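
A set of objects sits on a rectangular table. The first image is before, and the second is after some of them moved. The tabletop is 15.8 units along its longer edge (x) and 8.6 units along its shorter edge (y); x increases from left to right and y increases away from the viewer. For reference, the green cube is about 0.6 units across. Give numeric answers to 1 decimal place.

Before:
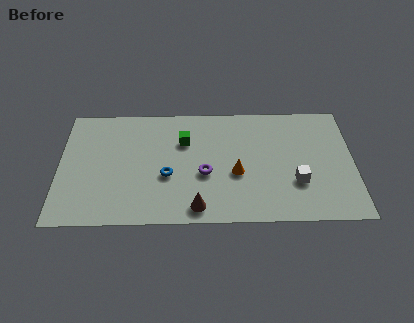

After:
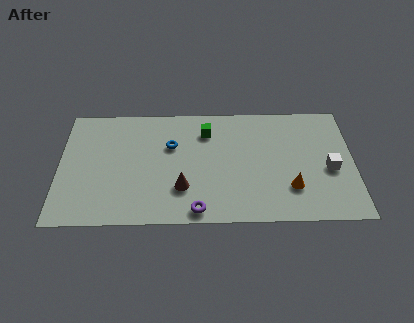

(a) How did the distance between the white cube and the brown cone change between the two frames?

+2.4

Before: roughly 5.6 units apart; after: 8.0. That's 2.4 units further apart.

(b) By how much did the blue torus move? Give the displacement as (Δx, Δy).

(0.2, 2.2)

From the two frames, the blue torus sits at roughly (5.8, 3.4) before and (6.0, 5.6) after.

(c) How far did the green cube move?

1.4

The green cube was near (6.7, 5.9) before and (7.9, 6.6) after, so it travelled √(1.2² + 0.7²) ≈ 1.4 units.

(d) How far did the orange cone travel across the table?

3.1

From (9.5, 3.5) to (12.4, 2.4), the orange cone covered √(2.9² + 1.1²) ≈ 3.1 units.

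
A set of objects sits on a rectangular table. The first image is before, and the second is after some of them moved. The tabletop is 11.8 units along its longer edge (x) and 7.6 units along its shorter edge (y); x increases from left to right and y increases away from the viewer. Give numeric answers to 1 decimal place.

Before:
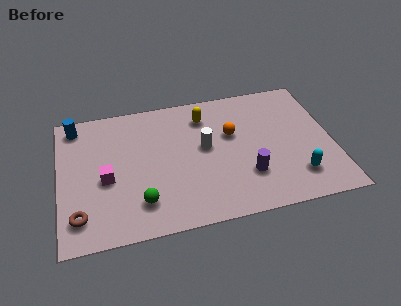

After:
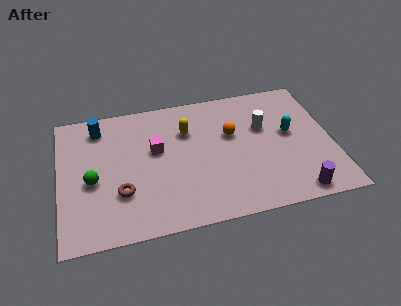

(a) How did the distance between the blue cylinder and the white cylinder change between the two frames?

+1.3

They were about 6.0 units apart before and 7.3 after — 1.3 units further apart.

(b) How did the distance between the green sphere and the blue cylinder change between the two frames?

-2.5

They were about 5.5 units apart before and 3.0 after — 2.5 units closer together.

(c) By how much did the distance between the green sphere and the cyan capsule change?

+1.9

Before: roughly 6.7 units apart; after: 8.6. That's 1.9 units further apart.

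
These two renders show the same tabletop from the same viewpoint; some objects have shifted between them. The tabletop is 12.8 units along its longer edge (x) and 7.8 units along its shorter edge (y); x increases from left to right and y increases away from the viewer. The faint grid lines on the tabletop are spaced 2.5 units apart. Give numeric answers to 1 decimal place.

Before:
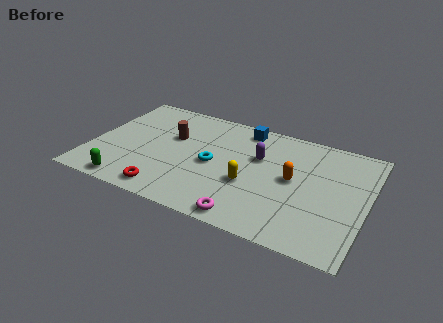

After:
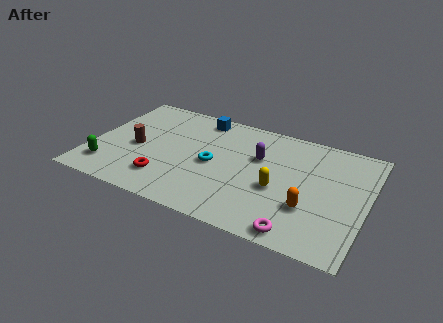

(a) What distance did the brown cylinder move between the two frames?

2.1

The brown cylinder was near (3.6, 4.9) before and (2.1, 3.5) after, so it travelled √(1.5² + 1.4²) ≈ 2.1 units.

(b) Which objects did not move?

the cyan torus and the purple capsule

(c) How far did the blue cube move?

2.1

From (6.8, 6.8) to (4.7, 6.8), the blue cube covered √(2.1² + 0.0²) ≈ 2.1 units.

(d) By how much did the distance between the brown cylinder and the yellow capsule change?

+2.4

The distance was about 4.3 in the first image and 6.7 in the second, so they moved 2.4 units further apart.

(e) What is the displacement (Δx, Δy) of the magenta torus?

(2.3, 0.0)

The magenta torus was at about (7.7, 0.8) and moved to about (10.0, 0.8).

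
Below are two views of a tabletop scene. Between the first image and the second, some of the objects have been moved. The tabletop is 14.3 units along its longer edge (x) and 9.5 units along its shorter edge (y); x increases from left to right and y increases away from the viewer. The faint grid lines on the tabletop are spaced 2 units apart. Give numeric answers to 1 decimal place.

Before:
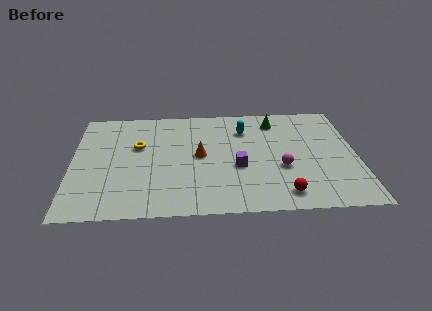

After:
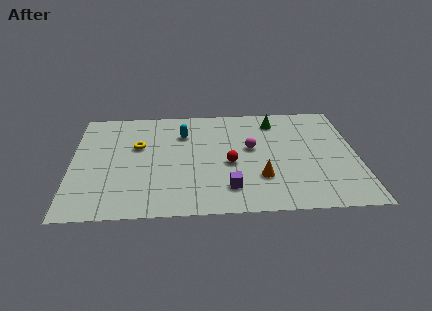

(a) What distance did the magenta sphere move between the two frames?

2.3

The magenta sphere moved from about (10.5, 3.6) to (9.0, 5.4), a distance of √(1.5² + 1.8²) ≈ 2.3.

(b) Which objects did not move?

the green cone and the yellow torus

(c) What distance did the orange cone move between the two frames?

3.7

The orange cone moved from about (6.4, 4.9) to (9.4, 2.8), a distance of √(3.0² + 2.1²) ≈ 3.7.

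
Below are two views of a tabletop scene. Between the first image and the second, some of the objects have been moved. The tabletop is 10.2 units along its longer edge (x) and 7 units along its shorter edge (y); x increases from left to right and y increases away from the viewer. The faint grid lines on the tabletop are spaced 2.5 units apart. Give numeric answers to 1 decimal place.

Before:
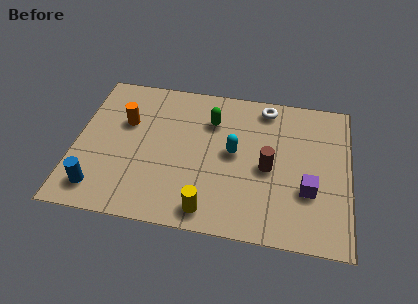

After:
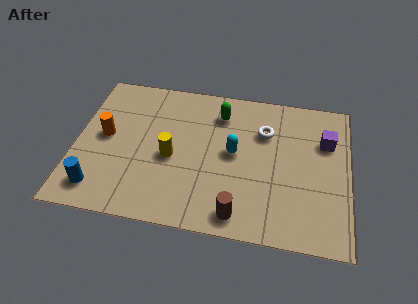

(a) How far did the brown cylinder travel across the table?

2.5

The brown cylinder moved from about (7.2, 3.2) to (6.2, 0.9), a distance of √(1.0² + 2.3²) ≈ 2.5.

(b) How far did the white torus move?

1.2

From (7.0, 6.1) to (7.0, 4.9), the white torus covered √(0.0² + 1.2²) ≈ 1.2 units.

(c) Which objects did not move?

the blue cylinder and the cyan capsule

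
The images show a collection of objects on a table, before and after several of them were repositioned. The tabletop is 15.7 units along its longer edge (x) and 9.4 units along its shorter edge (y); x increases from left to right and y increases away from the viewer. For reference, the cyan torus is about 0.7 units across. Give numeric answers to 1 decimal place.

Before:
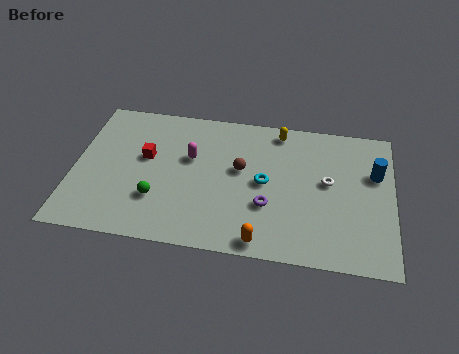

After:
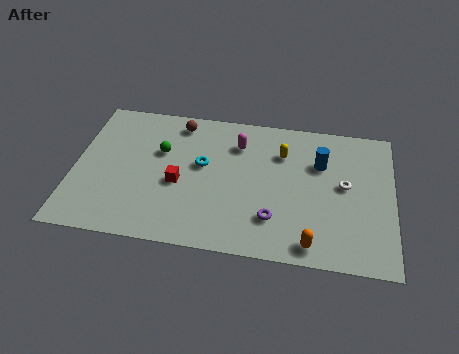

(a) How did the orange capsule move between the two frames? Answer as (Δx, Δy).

(2.4, 0.2)

The orange capsule started near (9.4, 0.9) and ended near (11.8, 1.1).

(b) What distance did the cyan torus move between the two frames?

3.2

The cyan torus was near (9.4, 4.7) before and (6.3, 5.4) after, so it travelled √(3.1² + 0.7²) ≈ 3.2 units.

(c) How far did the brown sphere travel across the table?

4.2

From (8.2, 5.4) to (5.0, 8.1), the brown sphere covered √(3.2² + 2.7²) ≈ 4.2 units.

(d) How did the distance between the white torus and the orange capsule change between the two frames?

-1.0

The distance was about 5.3 in the first image and 4.3 in the second, so they moved 1.0 units closer together.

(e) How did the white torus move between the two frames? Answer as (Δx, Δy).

(0.8, -0.1)

From the two frames, the white torus sits at roughly (12.5, 5.2) before and (13.3, 5.1) after.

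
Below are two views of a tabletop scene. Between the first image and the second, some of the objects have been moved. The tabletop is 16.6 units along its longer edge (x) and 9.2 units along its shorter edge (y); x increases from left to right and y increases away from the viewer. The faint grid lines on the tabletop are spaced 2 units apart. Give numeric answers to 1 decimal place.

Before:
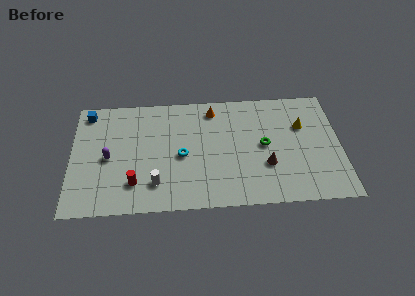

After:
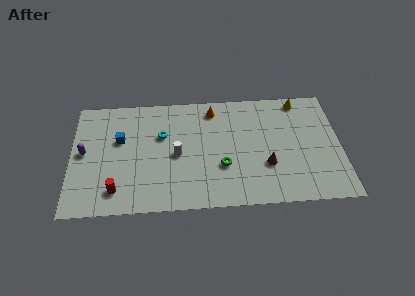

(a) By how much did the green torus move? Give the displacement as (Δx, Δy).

(-2.6, -1.5)

The green torus was at about (11.9, 4.7) and moved to about (9.3, 3.2).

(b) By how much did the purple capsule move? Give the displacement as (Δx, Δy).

(-1.5, 0.5)

From the two frames, the purple capsule sits at roughly (2.3, 4.3) before and (0.8, 4.8) after.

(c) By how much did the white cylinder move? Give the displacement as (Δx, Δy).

(1.3, 2.2)

The white cylinder was at about (5.2, 2.1) and moved to about (6.5, 4.3).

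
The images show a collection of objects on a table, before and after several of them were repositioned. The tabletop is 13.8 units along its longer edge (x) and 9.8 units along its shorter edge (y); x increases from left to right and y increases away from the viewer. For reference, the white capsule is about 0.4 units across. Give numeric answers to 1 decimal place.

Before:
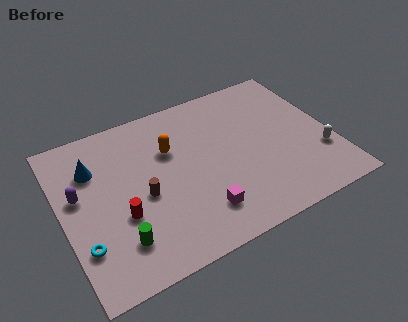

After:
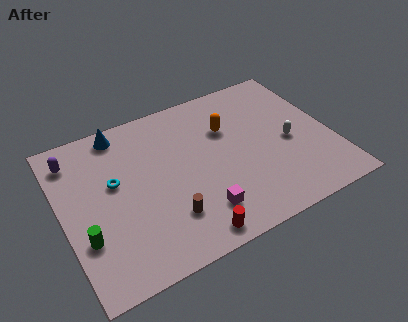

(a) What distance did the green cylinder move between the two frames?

1.8

From (2.5, 2.2) to (0.9, 3.1), the green cylinder covered √(1.6² + 0.9²) ≈ 1.8 units.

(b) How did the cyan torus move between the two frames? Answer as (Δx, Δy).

(1.9, 3.0)

From the two frames, the cyan torus sits at roughly (0.8, 2.7) before and (2.7, 5.7) after.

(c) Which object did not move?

the magenta cube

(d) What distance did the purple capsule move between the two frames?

2.3

From (0.9, 5.7) to (0.9, 8.0), the purple capsule covered √(0.0² + 2.3²) ≈ 2.3 units.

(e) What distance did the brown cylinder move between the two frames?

2.1

From (4.0, 4.3) to (5.0, 2.5), the brown cylinder covered √(1.0² + 1.8²) ≈ 2.1 units.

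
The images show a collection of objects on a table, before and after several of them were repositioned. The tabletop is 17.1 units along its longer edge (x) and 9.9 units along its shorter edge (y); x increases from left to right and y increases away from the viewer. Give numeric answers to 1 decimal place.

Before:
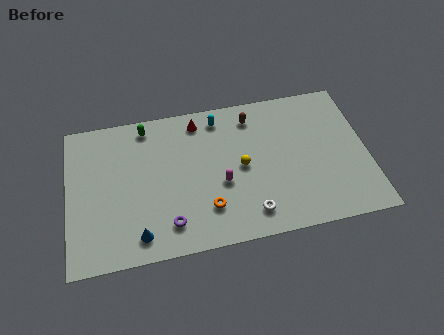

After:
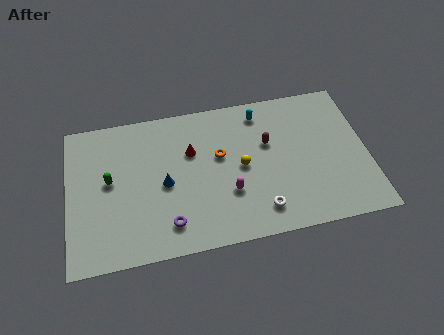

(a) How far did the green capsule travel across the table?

4.0

The green capsule moved from about (4.6, 8.7) to (2.4, 5.4), a distance of √(2.2² + 3.3²) ≈ 4.0.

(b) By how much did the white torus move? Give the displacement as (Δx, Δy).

(0.6, 0.1)

From the two frames, the white torus sits at roughly (10.2, 1.7) before and (10.8, 1.8) after.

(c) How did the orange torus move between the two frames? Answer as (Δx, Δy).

(0.9, 3.4)

From the two frames, the orange torus sits at roughly (7.8, 2.5) before and (8.7, 5.9) after.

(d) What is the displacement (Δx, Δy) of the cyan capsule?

(2.4, -0.1)

The cyan capsule was at about (8.8, 8.5) and moved to about (11.2, 8.4).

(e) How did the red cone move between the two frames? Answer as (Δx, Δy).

(-0.5, -2.0)

From the two frames, the red cone sits at roughly (7.6, 8.5) before and (7.1, 6.5) after.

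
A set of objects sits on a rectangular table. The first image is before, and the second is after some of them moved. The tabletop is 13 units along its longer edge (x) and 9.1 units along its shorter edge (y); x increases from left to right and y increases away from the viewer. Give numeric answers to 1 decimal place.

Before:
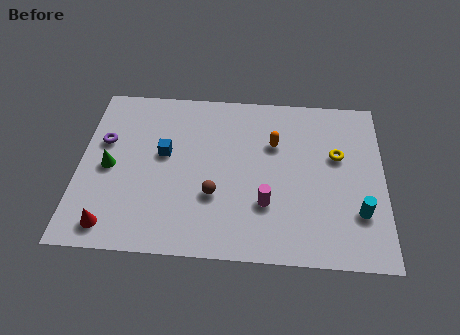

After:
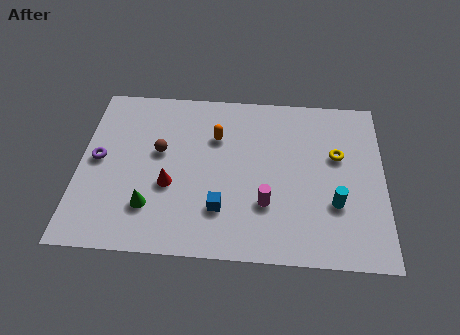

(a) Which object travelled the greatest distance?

the blue cube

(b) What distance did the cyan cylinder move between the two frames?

1.1

The cyan cylinder moved from about (11.9, 2.6) to (10.9, 3.0), a distance of √(1.0² + 0.4²) ≈ 1.1.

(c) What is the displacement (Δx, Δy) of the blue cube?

(2.5, -2.8)

From the two frames, the blue cube sits at roughly (3.6, 5.2) before and (6.1, 2.4) after.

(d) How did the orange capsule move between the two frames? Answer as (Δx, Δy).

(-2.5, 0.2)

From the two frames, the orange capsule sits at roughly (8.3, 6.1) before and (5.8, 6.3) after.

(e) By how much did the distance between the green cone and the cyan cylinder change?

-2.9

Before: roughly 10.7 units apart; after: 7.8. That's 2.9 units closer together.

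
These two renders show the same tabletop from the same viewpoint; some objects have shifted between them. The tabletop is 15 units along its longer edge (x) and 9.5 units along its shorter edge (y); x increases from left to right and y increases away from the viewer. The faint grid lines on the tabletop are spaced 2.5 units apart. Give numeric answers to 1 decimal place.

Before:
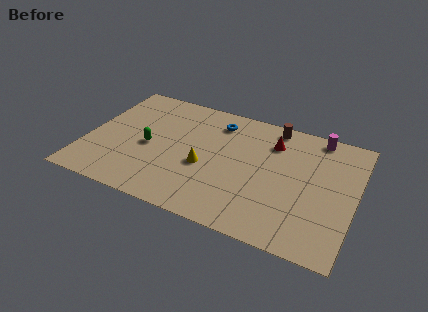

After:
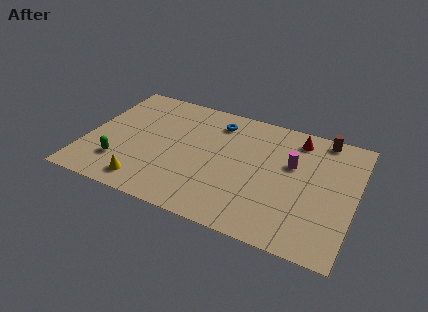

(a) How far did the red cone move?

1.5

The red cone moved from about (10.2, 7.2) to (11.5, 8.0), a distance of √(1.3² + 0.8²) ≈ 1.5.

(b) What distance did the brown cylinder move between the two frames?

2.8

The brown cylinder was near (10.1, 8.5) before and (12.9, 8.6) after, so it travelled √(2.8² + 0.1²) ≈ 2.8 units.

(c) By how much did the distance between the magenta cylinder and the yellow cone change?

+1.4

They were about 7.5 units apart before and 8.9 after — 1.4 units further apart.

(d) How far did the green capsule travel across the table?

2.4

The green capsule was near (3.5, 4.3) before and (2.1, 2.4) after, so it travelled √(1.4² + 1.9²) ≈ 2.4 units.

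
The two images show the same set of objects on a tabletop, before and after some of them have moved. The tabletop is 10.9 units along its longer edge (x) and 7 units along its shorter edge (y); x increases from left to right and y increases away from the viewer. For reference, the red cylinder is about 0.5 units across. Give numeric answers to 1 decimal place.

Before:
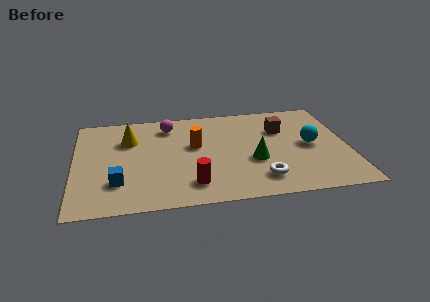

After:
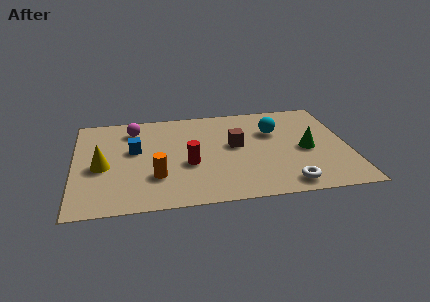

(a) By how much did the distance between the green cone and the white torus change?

+1.2

Before: roughly 1.3 units apart; after: 2.5. That's 1.2 units further apart.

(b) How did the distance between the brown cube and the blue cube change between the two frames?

-3.2

The distance was about 7.2 in the first image and 4.0 in the second, so they moved 3.2 units closer together.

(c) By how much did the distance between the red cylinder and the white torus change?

+1.5

Before: roughly 2.7 units apart; after: 4.2. That's 1.5 units further apart.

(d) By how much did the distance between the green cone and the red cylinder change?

+1.9

The distance was about 2.8 in the first image and 4.7 in the second, so they moved 1.9 units further apart.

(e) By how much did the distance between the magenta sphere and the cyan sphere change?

-0.3

They were about 6.0 units apart before and 5.7 after — 0.3 units closer together.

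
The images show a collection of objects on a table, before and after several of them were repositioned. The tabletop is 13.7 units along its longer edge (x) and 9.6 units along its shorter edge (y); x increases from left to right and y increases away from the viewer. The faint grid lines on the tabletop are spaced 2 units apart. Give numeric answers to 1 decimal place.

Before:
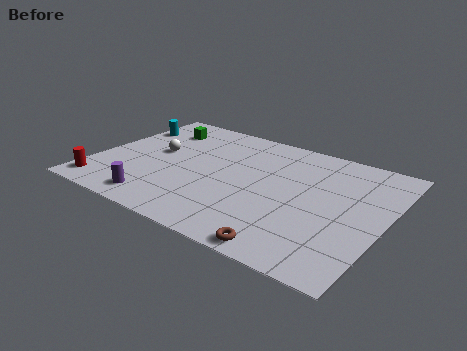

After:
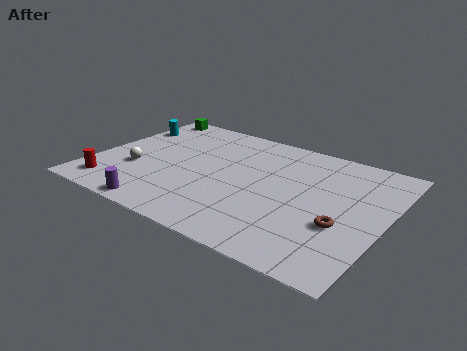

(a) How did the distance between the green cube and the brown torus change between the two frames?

+1.8

Before: roughly 10.1 units apart; after: 11.9. That's 1.8 units further apart.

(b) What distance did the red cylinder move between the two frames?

0.5

From (0.8, 1.3) to (1.3, 1.5), the red cylinder covered √(0.5² + 0.2²) ≈ 0.5 units.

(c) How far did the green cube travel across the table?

1.6

The green cube moved from about (2.3, 7.5) to (1.2, 8.7), a distance of √(1.1² + 1.2²) ≈ 1.6.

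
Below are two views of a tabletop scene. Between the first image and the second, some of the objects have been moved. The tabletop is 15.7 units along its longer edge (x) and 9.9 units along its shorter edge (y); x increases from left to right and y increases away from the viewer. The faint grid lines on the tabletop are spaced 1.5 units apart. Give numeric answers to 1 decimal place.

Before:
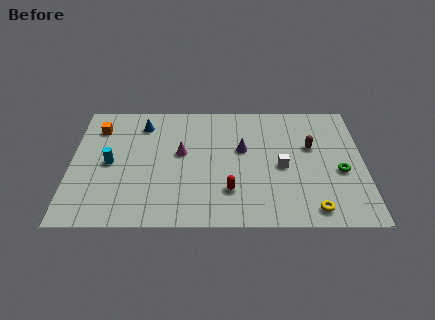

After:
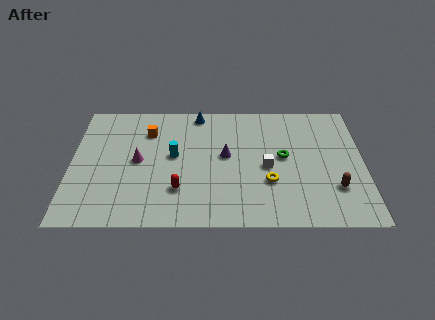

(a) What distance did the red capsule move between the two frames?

2.7

From (8.5, 2.6) to (5.8, 2.7), the red capsule covered √(2.7² + 0.1²) ≈ 2.7 units.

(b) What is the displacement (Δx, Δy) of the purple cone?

(-0.9, -0.5)

From the two frames, the purple cone sits at roughly (9.2, 5.9) before and (8.3, 5.4) after.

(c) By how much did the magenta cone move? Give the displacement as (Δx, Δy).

(-2.3, -0.6)

The magenta cone started near (5.9, 5.6) and ended near (3.6, 5.0).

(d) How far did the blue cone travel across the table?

3.1

From (3.8, 8.0) to (6.8, 8.9), the blue cone covered √(3.0² + 0.9²) ≈ 3.1 units.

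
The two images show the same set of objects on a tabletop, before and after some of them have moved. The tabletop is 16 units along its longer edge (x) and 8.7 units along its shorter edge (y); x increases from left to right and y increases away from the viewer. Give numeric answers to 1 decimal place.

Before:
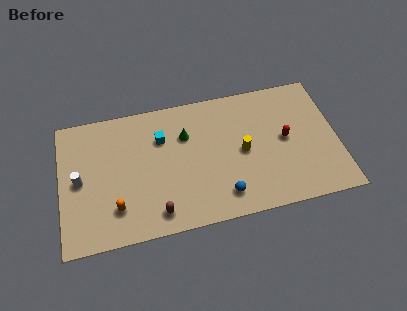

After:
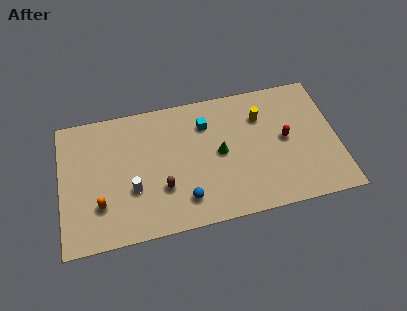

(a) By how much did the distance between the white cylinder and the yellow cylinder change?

-1.2

The distance was about 9.4 in the first image and 8.2 in the second, so they moved 1.2 units closer together.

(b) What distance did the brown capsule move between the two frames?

1.6

From (5.4, 1.3) to (5.8, 2.8), the brown capsule covered √(0.4² + 1.5²) ≈ 1.6 units.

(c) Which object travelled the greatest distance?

the white cylinder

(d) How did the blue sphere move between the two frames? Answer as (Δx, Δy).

(-2.2, 0.2)

The blue sphere was at about (9.2, 1.6) and moved to about (7.0, 1.8).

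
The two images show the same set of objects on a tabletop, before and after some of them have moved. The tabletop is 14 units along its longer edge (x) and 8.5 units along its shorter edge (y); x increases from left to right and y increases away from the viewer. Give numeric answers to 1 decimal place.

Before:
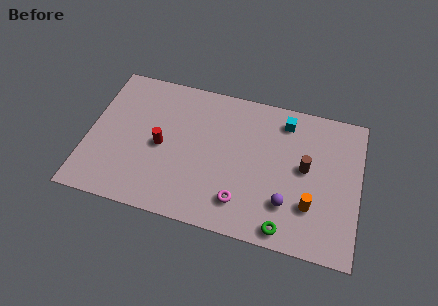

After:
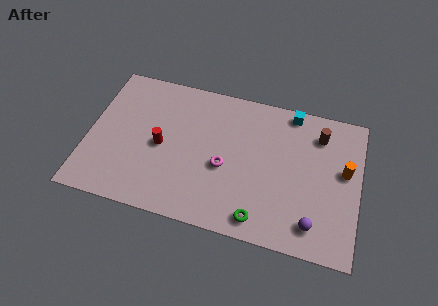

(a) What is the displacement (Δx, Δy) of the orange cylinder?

(1.6, 2.4)

The orange cylinder was at about (11.6, 2.5) and moved to about (13.2, 4.9).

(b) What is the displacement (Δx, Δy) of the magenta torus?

(-1.0, 1.8)

From the two frames, the magenta torus sits at roughly (8.1, 1.8) before and (7.1, 3.6) after.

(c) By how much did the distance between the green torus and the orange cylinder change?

+3.6

The distance was about 2.0 in the first image and 5.6 in the second, so they moved 3.6 units further apart.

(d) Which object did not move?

the red cylinder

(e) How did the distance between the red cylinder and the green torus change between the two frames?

-1.3

The distance was about 7.3 in the first image and 6.0 in the second, so they moved 1.3 units closer together.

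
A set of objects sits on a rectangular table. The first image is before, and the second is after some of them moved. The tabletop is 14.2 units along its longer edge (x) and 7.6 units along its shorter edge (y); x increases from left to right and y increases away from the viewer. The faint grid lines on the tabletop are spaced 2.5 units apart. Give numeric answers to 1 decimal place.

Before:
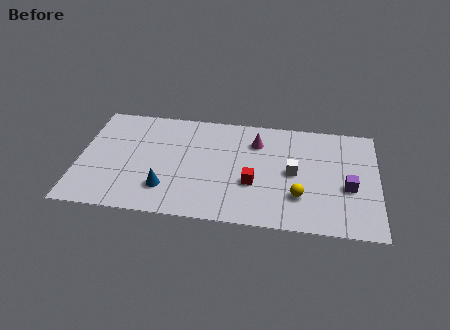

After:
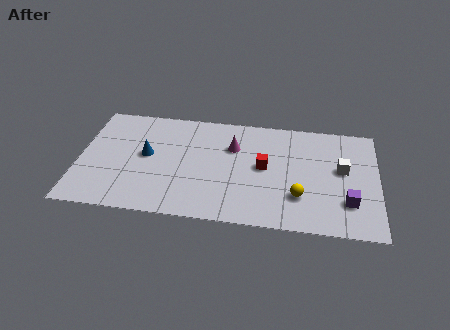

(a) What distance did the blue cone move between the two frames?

2.4

From (4.2, 1.9) to (3.2, 4.1), the blue cone covered √(1.0² + 2.2²) ≈ 2.4 units.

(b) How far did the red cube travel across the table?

1.3

From (8.3, 2.8) to (8.8, 4.0), the red cube covered √(0.5² + 1.2²) ≈ 1.3 units.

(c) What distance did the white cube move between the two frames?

2.4

The white cube moved from about (10.2, 3.8) to (12.5, 4.3), a distance of √(2.3² + 0.5²) ≈ 2.4.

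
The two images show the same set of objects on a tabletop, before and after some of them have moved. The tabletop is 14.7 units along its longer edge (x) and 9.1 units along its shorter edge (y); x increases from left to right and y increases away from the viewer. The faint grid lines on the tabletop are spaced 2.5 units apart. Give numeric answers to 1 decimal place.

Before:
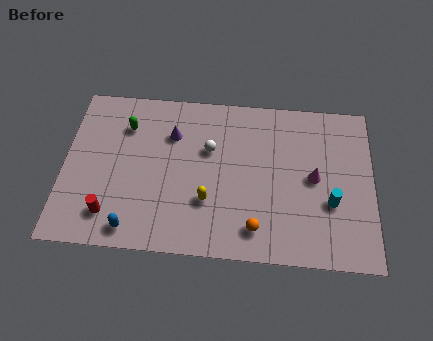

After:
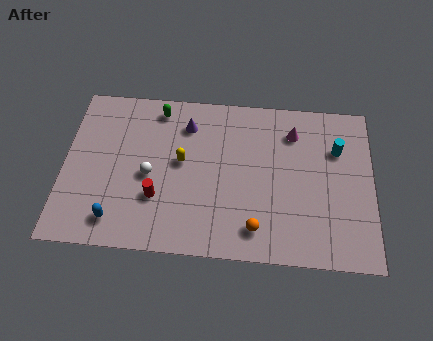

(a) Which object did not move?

the orange sphere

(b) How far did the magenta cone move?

2.7

From (11.9, 4.6) to (10.9, 7.1), the magenta cone covered √(1.0² + 2.5²) ≈ 2.7 units.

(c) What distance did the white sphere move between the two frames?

3.3

The white sphere was near (6.9, 5.8) before and (4.1, 4.1) after, so it travelled √(2.8² + 1.7²) ≈ 3.3 units.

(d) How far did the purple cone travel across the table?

0.9

The purple cone moved from about (5.1, 6.5) to (5.8, 7.1), a distance of √(0.7² + 0.6²) ≈ 0.9.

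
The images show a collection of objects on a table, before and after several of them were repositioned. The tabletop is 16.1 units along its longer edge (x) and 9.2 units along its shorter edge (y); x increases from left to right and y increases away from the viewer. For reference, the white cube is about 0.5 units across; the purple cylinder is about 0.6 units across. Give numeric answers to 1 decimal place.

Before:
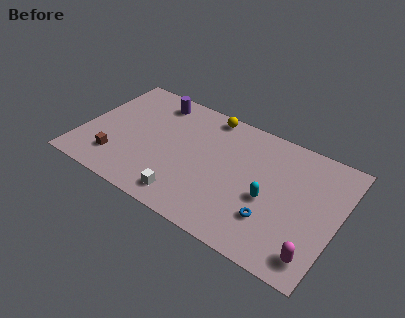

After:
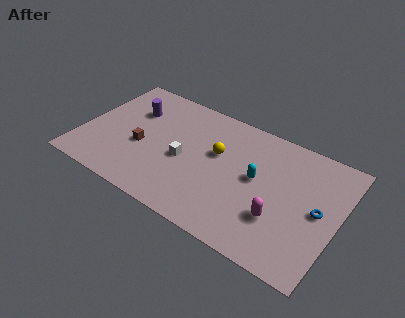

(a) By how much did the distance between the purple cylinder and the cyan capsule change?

-0.5

Before: roughly 8.8 units apart; after: 8.3. That's 0.5 units closer together.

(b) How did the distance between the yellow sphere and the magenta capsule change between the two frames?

-5.2

They were about 10.3 units apart before and 5.1 after — 5.2 units closer together.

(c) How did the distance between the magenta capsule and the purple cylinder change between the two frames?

-2.3

Before: roughly 12.8 units apart; after: 10.5. That's 2.3 units closer together.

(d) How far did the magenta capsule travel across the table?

2.8

The magenta capsule moved from about (15.1, 1.5) to (12.7, 2.9), a distance of √(2.4² + 1.4²) ≈ 2.8.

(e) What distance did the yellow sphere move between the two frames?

2.9

The yellow sphere was near (7.4, 8.3) before and (8.4, 5.6) after, so it travelled √(1.0² + 2.7²) ≈ 2.9 units.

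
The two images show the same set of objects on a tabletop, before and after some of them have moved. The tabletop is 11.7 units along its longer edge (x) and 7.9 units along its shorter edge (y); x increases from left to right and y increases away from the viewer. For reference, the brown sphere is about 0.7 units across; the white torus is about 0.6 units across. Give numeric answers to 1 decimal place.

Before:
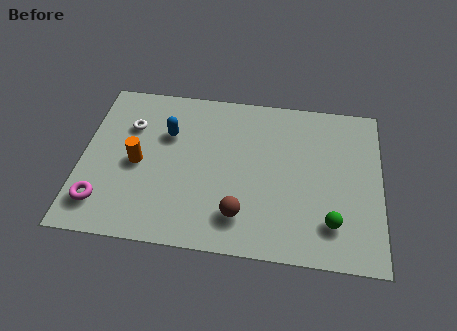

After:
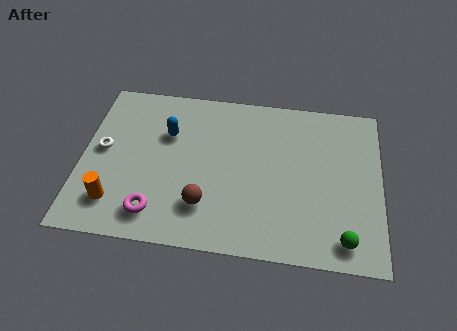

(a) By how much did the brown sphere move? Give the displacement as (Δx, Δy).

(-1.4, 0.3)

The brown sphere started near (6.3, 1.7) and ended near (4.9, 2.0).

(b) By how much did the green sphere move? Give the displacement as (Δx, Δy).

(0.5, -0.7)

The green sphere started near (9.8, 1.8) and ended near (10.3, 1.1).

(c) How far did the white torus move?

1.6

The white torus moved from about (1.8, 5.5) to (0.8, 4.2), a distance of √(1.0² + 1.3²) ≈ 1.6.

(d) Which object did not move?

the blue capsule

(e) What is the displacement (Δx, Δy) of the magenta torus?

(2.1, -0.2)

The magenta torus started near (0.9, 1.6) and ended near (3.0, 1.4).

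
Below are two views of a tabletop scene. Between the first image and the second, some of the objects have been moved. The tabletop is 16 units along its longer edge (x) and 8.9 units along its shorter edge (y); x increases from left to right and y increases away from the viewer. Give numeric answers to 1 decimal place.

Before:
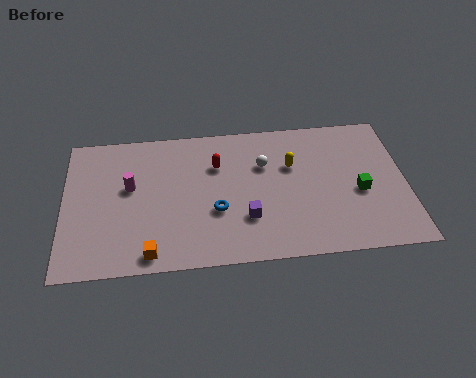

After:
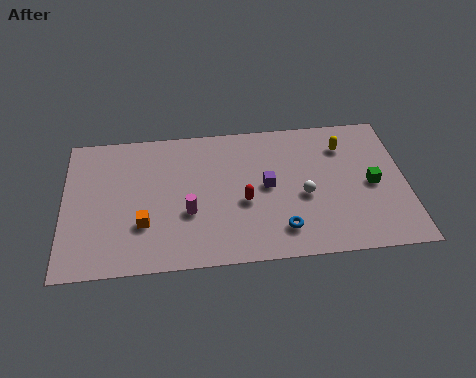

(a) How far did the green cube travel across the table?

0.7

The green cube was near (13.8, 3.8) before and (14.4, 4.2) after, so it travelled √(0.6² + 0.4²) ≈ 0.7 units.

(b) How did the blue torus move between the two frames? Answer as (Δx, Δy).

(3.0, -1.5)

The blue torus was at about (7.1, 3.3) and moved to about (10.1, 1.8).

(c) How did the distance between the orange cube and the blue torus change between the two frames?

+2.6

Before: roughly 3.9 units apart; after: 6.5. That's 2.6 units further apart.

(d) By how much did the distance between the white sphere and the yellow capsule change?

+2.3

Before: roughly 1.3 units apart; after: 3.6. That's 2.3 units further apart.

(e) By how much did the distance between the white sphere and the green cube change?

-1.7

The distance was about 4.9 in the first image and 3.2 in the second, so they moved 1.7 units closer together.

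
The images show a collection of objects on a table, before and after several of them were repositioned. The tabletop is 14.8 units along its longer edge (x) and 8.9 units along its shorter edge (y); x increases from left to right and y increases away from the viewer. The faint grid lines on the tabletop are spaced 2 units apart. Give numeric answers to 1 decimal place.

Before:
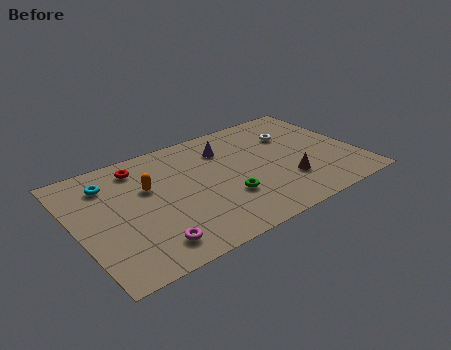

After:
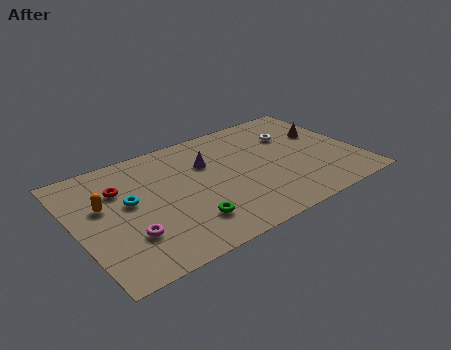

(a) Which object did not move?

the white torus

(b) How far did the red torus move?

1.7

The red torus moved from about (3.7, 7.4) to (2.5, 6.2), a distance of √(1.2² + 1.2²) ≈ 1.7.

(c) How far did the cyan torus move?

2.1

From (2.0, 6.9) to (2.8, 5.0), the cyan torus covered √(0.8² + 1.9²) ≈ 2.1 units.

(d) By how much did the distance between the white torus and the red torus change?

+1.1

The distance was about 8.2 in the first image and 9.3 in the second, so they moved 1.1 units further apart.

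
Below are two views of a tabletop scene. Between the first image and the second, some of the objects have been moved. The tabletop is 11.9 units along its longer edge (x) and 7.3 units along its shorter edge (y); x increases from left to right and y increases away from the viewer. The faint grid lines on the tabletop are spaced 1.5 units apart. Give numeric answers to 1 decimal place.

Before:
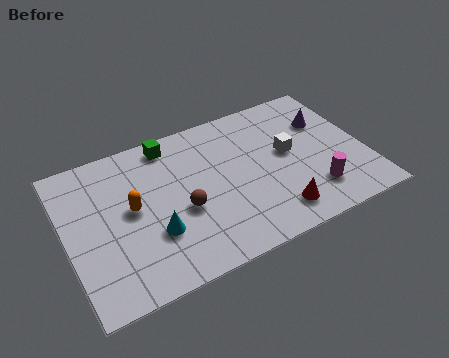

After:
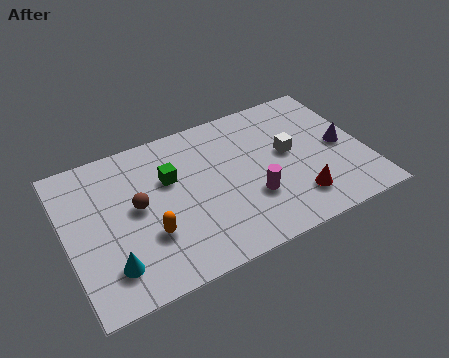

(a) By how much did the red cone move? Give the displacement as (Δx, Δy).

(0.9, 0.3)

The red cone started near (8.0, 1.3) and ended near (8.9, 1.6).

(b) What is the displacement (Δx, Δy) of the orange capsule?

(0.5, -1.5)

The orange capsule started near (2.6, 3.9) and ended near (3.1, 2.4).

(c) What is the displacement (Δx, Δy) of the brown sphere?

(-1.7, 0.9)

The brown sphere was at about (4.5, 3.0) and moved to about (2.8, 3.9).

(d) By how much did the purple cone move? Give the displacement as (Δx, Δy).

(0.4, -1.5)

The purple cone was at about (10.6, 5.0) and moved to about (11.0, 3.5).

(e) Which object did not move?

the white cube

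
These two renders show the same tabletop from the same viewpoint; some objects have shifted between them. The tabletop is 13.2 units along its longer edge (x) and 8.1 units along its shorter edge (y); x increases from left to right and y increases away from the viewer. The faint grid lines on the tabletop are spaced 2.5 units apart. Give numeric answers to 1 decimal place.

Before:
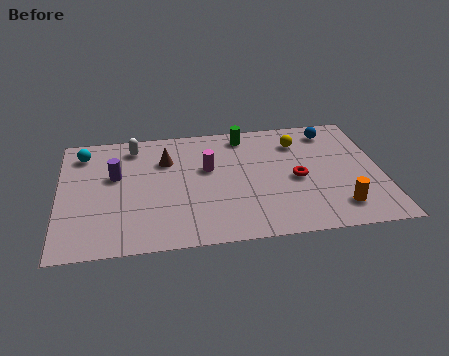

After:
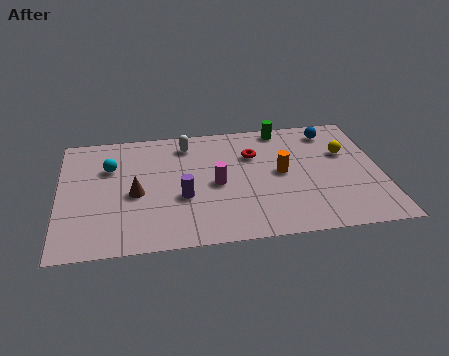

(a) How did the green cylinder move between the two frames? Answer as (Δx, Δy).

(1.6, 0.3)

The green cylinder started near (7.7, 7.0) and ended near (9.3, 7.3).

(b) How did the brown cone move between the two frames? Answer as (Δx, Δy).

(-1.3, -2.1)

The brown cone was at about (4.4, 5.7) and moved to about (3.1, 3.6).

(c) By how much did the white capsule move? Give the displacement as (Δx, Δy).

(2.2, -0.1)

The white capsule was at about (3.1, 6.8) and moved to about (5.3, 6.7).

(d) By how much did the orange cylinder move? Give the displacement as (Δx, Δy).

(-2.2, 2.6)

From the two frames, the orange cylinder sits at roughly (11.3, 1.6) before and (9.1, 4.2) after.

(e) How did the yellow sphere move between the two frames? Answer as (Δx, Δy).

(1.9, -1.0)

From the two frames, the yellow sphere sits at roughly (9.9, 6.2) before and (11.8, 5.2) after.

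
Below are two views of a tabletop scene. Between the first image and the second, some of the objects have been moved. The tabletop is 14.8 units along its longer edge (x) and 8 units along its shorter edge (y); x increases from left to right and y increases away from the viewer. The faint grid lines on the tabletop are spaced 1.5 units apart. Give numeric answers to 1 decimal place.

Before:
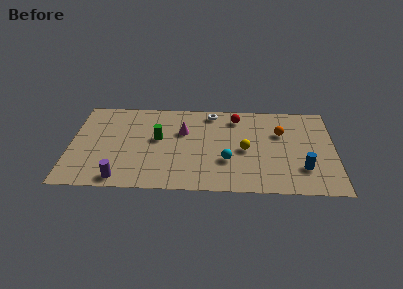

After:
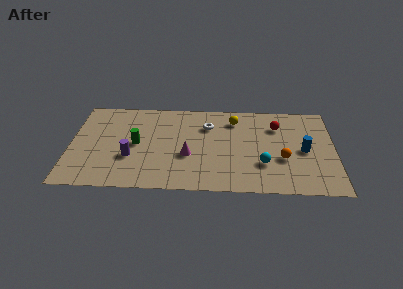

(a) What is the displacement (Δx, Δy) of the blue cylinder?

(0.1, 1.6)

The blue cylinder was at about (13.0, 2.2) and moved to about (13.1, 3.8).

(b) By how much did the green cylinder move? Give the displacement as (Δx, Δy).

(-1.2, -0.5)

The green cylinder was at about (4.9, 4.5) and moved to about (3.7, 4.0).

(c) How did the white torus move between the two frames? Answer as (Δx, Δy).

(-0.2, -1.2)

From the two frames, the white torus sits at roughly (7.9, 7.0) before and (7.7, 5.8) after.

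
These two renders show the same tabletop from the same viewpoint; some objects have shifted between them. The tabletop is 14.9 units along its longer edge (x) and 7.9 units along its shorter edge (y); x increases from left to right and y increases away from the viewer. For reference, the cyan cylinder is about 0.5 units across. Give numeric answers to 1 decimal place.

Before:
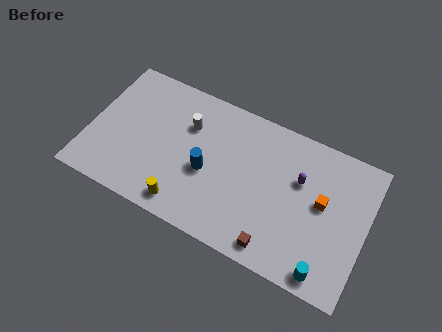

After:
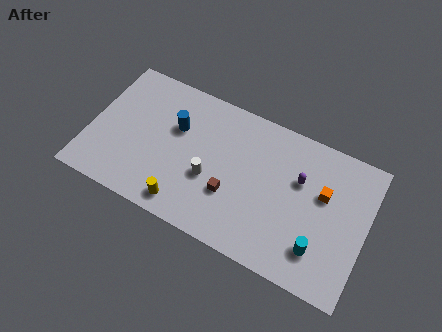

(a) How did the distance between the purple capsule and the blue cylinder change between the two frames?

+1.6

They were about 5.1 units apart before and 6.7 after — 1.6 units further apart.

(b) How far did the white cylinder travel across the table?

2.8

From (5.1, 5.5) to (6.6, 3.1), the white cylinder covered √(1.5² + 2.4²) ≈ 2.8 units.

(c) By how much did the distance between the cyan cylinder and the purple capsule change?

-1.1

The distance was about 4.6 in the first image and 3.5 in the second, so they moved 1.1 units closer together.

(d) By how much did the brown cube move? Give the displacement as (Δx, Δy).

(-2.6, 1.7)

The brown cube started near (10.4, 1.0) and ended near (7.8, 2.7).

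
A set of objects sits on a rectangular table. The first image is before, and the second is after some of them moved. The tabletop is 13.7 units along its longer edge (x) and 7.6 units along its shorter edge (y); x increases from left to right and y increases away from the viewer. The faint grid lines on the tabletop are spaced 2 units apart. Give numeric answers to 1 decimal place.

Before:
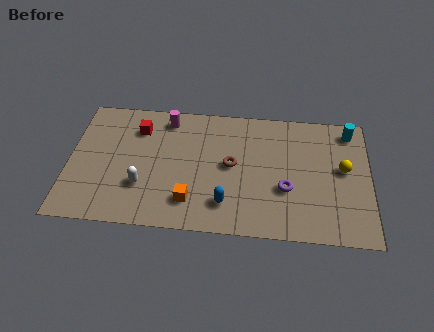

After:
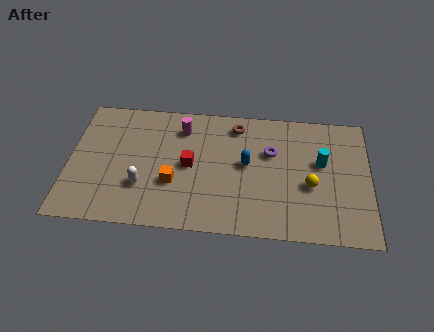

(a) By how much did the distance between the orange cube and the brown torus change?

+1.7

The distance was about 2.9 in the first image and 4.6 in the second, so they moved 1.7 units further apart.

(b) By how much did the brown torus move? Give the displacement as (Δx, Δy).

(0.2, 2.4)

The brown torus was at about (7.4, 4.0) and moved to about (7.6, 6.4).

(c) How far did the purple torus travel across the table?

2.2

The purple torus was near (9.9, 2.8) before and (9.2, 4.9) after, so it travelled √(0.7² + 2.1²) ≈ 2.2 units.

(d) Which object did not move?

the white capsule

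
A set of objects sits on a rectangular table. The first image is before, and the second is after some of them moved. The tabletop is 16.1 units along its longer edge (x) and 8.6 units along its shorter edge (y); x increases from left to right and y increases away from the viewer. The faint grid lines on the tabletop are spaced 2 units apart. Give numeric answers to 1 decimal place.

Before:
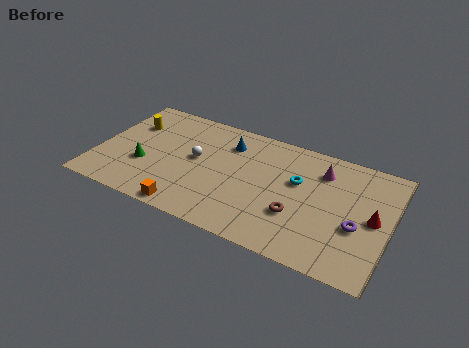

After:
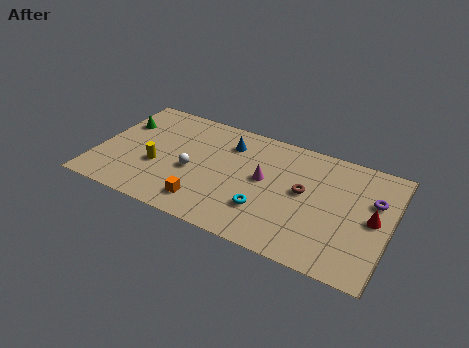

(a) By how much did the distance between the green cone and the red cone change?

+1.7

Before: roughly 12.6 units apart; after: 14.3. That's 1.7 units further apart.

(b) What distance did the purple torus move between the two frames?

2.3

The purple torus moved from about (14.4, 3.4) to (15.1, 5.6), a distance of √(0.7² + 2.2²) ≈ 2.3.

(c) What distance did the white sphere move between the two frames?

1.0

The white sphere moved from about (5.4, 4.7) to (5.3, 3.7), a distance of √(0.1² + 1.0²) ≈ 1.0.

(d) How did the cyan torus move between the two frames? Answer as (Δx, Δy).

(-1.5, -2.8)

The cyan torus was at about (11.0, 5.3) and moved to about (9.5, 2.5).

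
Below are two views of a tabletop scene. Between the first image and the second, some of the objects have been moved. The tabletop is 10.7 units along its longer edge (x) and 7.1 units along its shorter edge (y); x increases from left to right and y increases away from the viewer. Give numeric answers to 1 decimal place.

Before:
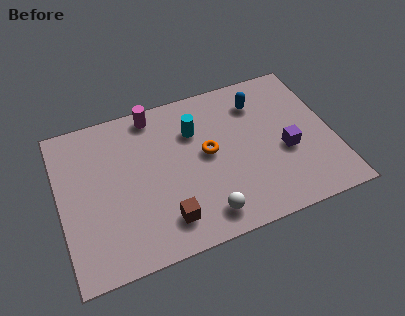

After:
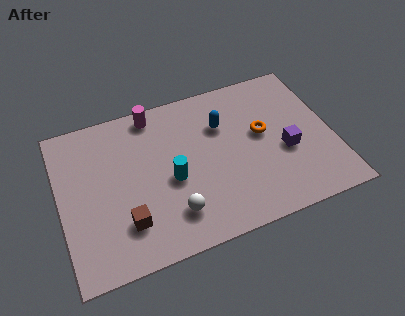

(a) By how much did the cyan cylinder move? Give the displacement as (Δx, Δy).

(-1.1, -1.9)

The cyan cylinder started near (5.4, 5.0) and ended near (4.3, 3.1).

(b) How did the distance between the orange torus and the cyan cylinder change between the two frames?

+2.5

They were about 1.3 units apart before and 3.8 after — 2.5 units further apart.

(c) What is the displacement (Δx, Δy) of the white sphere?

(-1.2, 0.5)

The white sphere was at about (5.4, 1.1) and moved to about (4.2, 1.6).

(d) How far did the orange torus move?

2.2

From (5.8, 3.8) to (8.0, 4.0), the orange torus covered √(2.2² + 0.2²) ≈ 2.2 units.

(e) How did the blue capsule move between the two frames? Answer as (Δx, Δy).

(-1.5, -0.6)

From the two frames, the blue capsule sits at roughly (8.0, 5.5) before and (6.5, 4.9) after.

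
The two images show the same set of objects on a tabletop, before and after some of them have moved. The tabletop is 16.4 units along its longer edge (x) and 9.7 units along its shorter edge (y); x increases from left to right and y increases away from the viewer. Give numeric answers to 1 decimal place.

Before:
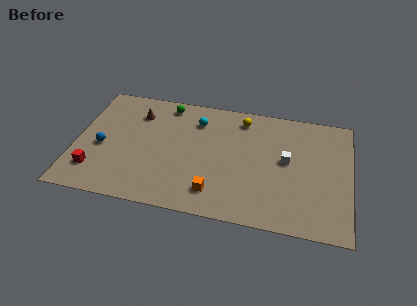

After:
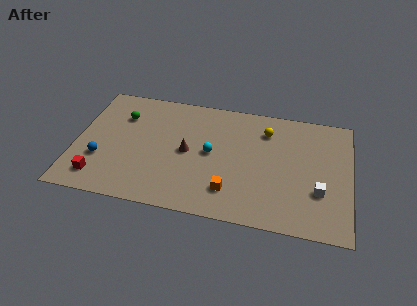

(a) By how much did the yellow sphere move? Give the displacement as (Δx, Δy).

(1.5, -0.7)

The yellow sphere was at about (9.8, 8.2) and moved to about (11.3, 7.5).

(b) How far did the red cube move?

0.6

The red cube was near (1.3, 2.2) before and (1.6, 1.7) after, so it travelled √(0.3² + 0.5²) ≈ 0.6 units.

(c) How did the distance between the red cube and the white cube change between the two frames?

+1.4

The distance was about 11.7 in the first image and 13.1 in the second, so they moved 1.4 units further apart.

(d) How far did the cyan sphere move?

2.7

The cyan sphere was near (7.1, 7.5) before and (8.1, 5.0) after, so it travelled √(1.0² + 2.5²) ≈ 2.7 units.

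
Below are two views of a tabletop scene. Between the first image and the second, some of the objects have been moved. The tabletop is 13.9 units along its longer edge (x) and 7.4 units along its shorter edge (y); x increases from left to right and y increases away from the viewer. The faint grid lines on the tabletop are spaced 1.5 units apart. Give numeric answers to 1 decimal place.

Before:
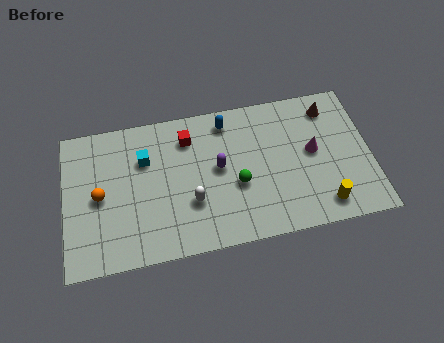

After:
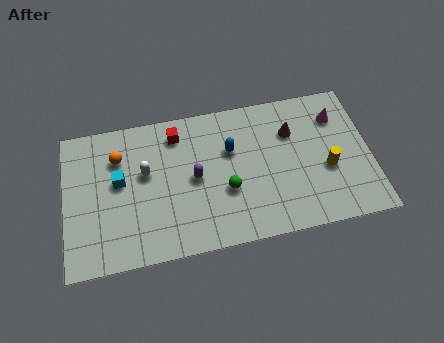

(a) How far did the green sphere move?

0.5

The green sphere moved from about (7.8, 3.0) to (7.3, 2.8), a distance of √(0.5² + 0.2²) ≈ 0.5.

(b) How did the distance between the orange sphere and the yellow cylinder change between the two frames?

-0.6

The distance was about 10.3 in the first image and 9.7 in the second, so they moved 0.6 units closer together.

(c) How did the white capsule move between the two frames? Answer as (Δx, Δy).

(-2.0, 1.9)

The white capsule started near (5.7, 2.5) and ended near (3.7, 4.4).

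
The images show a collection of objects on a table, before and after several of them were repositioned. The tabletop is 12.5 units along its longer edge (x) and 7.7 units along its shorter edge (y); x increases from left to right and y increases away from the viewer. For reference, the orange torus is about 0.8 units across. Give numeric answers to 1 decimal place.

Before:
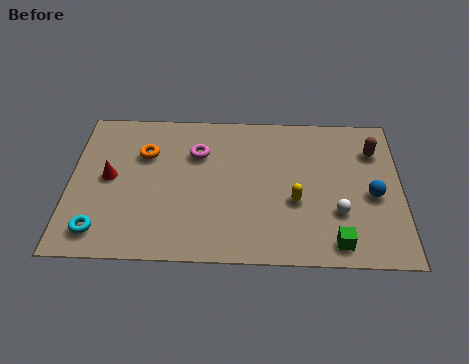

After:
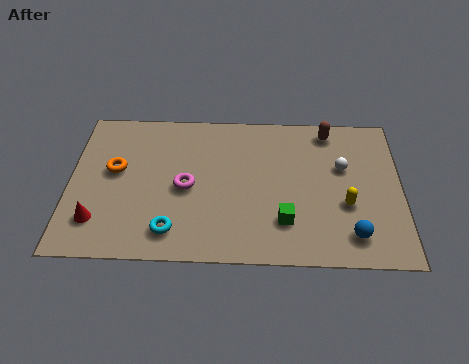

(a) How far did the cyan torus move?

2.7

From (1.2, 1.3) to (3.9, 1.4), the cyan torus covered √(2.7² + 0.1²) ≈ 2.7 units.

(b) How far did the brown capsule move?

2.0

From (11.5, 5.7) to (9.8, 6.7), the brown capsule covered √(1.7² + 1.0²) ≈ 2.0 units.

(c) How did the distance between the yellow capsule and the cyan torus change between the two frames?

-0.8

They were about 7.5 units apart before and 6.7 after — 0.8 units closer together.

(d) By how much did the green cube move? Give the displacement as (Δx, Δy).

(-1.9, 1.0)

The green cube was at about (10.0, 1.0) and moved to about (8.1, 2.0).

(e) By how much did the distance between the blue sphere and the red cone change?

-0.4

Before: roughly 9.9 units apart; after: 9.5. That's 0.4 units closer together.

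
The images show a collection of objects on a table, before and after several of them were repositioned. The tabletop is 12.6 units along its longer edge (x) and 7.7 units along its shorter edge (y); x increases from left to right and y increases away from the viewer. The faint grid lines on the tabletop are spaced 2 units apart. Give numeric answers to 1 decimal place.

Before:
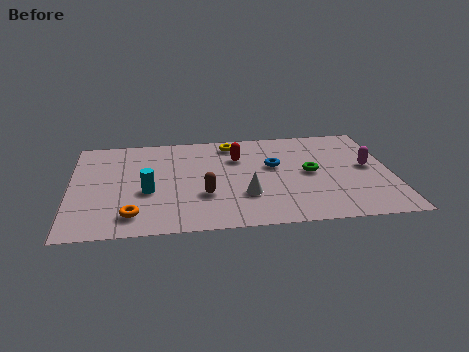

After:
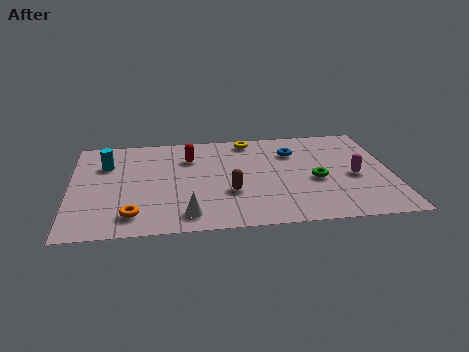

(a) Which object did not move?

the orange torus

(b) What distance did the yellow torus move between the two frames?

0.7

The yellow torus moved from about (6.4, 6.6) to (7.1, 6.8), a distance of √(0.7² + 0.2²) ≈ 0.7.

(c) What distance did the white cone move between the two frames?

2.6

From (6.8, 2.4) to (4.5, 1.2), the white cone covered √(2.3² + 1.2²) ≈ 2.6 units.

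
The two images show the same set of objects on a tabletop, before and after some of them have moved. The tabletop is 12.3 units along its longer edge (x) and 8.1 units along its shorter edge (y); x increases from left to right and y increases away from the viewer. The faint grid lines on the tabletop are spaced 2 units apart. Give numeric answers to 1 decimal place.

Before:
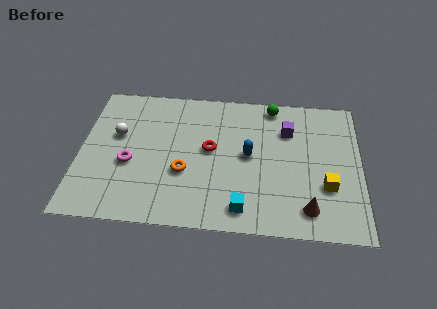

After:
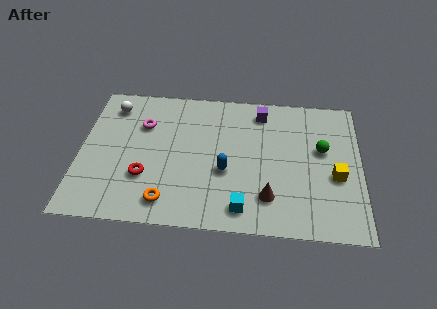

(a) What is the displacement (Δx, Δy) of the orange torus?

(-0.7, -1.7)

The orange torus was at about (4.6, 3.0) and moved to about (3.9, 1.3).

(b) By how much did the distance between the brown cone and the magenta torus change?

-1.3

Before: roughly 8.0 units apart; after: 6.7. That's 1.3 units closer together.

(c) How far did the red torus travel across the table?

3.3

From (5.7, 4.4) to (2.9, 2.6), the red torus covered √(2.8² + 1.8²) ≈ 3.3 units.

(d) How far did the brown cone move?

1.8

From (10.0, 1.4) to (8.3, 1.9), the brown cone covered √(1.7² + 0.5²) ≈ 1.8 units.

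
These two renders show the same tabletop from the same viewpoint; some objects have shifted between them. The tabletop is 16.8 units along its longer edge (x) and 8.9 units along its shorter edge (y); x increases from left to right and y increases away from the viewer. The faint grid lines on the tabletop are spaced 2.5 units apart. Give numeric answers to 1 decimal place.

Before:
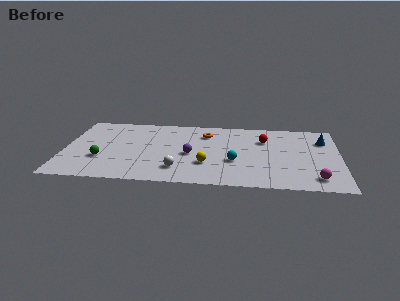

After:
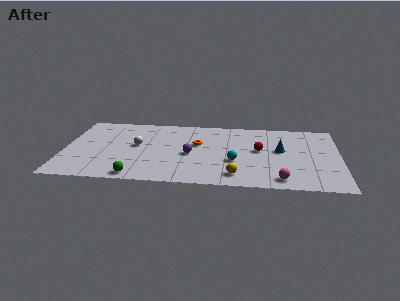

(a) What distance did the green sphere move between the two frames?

3.0

The green sphere moved from about (2.3, 3.0) to (4.5, 0.9), a distance of √(2.2² + 2.1²) ≈ 3.0.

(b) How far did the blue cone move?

3.0

The blue cone moved from about (15.8, 6.5) to (13.2, 5.0), a distance of √(2.6² + 1.5²) ≈ 3.0.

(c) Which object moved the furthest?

the white sphere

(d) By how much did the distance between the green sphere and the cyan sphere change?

-1.7

They were about 8.1 units apart before and 6.4 after — 1.7 units closer together.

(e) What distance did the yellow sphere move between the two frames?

2.2

The yellow sphere was near (8.7, 2.8) before and (10.5, 1.5) after, so it travelled √(1.8² + 1.3²) ≈ 2.2 units.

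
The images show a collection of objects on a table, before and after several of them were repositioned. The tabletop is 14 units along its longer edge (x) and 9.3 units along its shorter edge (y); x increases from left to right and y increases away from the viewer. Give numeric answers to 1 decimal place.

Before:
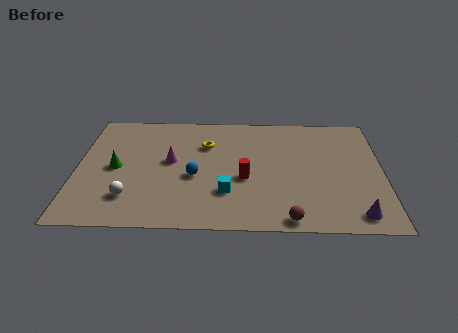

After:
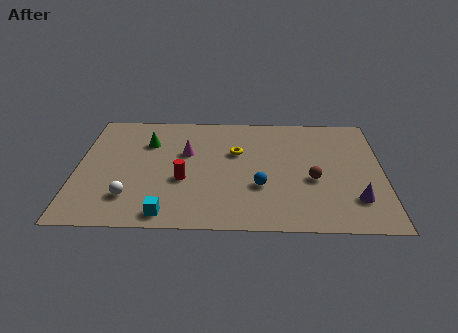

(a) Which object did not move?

the white sphere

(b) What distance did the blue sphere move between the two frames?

3.1

The blue sphere moved from about (5.4, 3.9) to (8.4, 3.2), a distance of √(3.0² + 0.7²) ≈ 3.1.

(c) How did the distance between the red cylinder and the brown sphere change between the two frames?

+2.3

The distance was about 3.6 in the first image and 5.9 in the second, so they moved 2.3 units further apart.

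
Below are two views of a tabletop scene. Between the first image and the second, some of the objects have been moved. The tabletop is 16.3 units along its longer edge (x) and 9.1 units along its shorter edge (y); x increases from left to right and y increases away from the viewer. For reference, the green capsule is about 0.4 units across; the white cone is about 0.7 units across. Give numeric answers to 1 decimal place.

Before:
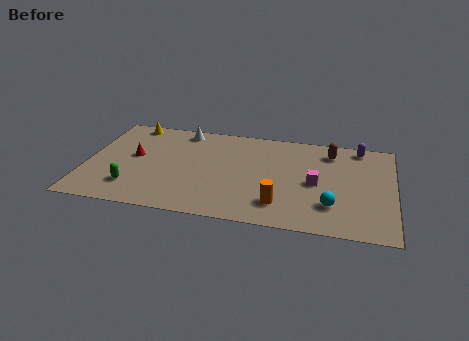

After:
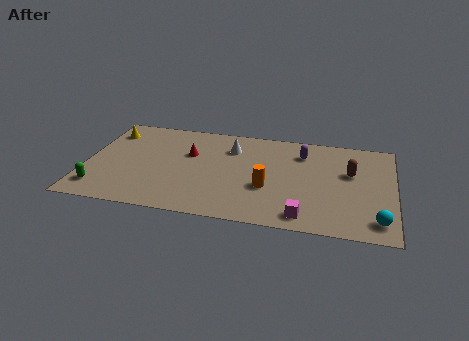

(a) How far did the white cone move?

3.0

From (4.9, 8.0) to (7.6, 6.8), the white cone covered √(2.7² + 1.2²) ≈ 3.0 units.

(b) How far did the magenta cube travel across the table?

3.1

The magenta cube moved from about (12.2, 4.3) to (11.7, 1.2), a distance of √(0.5² + 3.1²) ≈ 3.1.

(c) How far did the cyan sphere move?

2.6

The cyan sphere moved from about (13.1, 2.4) to (15.5, 1.5), a distance of √(2.4² + 0.9²) ≈ 2.6.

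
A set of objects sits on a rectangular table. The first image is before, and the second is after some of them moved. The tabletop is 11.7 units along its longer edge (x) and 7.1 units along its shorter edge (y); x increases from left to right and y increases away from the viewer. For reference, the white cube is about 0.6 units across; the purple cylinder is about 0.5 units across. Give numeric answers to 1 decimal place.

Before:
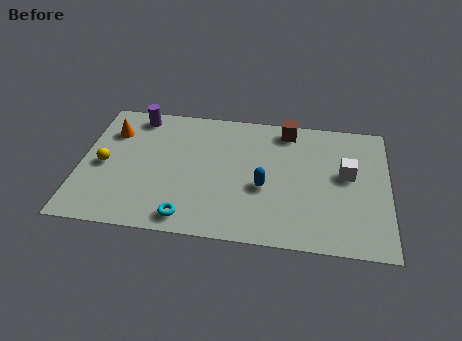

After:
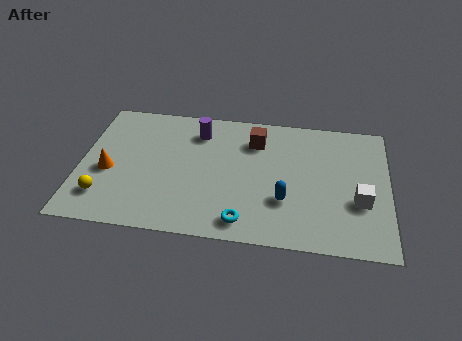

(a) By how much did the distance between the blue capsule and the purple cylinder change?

-1.3

They were about 6.0 units apart before and 4.7 after — 1.3 units closer together.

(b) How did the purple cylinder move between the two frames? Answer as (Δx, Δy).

(2.4, -0.6)

From the two frames, the purple cylinder sits at roughly (2.0, 6.2) before and (4.4, 5.6) after.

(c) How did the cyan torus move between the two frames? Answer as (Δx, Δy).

(2.1, 0.1)

The cyan torus started near (4.2, 0.9) and ended near (6.3, 1.0).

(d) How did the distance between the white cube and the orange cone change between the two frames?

+0.4

They were about 9.1 units apart before and 9.5 after — 0.4 units further apart.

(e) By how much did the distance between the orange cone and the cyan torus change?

+0.3

They were about 5.3 units apart before and 5.6 after — 0.3 units further apart.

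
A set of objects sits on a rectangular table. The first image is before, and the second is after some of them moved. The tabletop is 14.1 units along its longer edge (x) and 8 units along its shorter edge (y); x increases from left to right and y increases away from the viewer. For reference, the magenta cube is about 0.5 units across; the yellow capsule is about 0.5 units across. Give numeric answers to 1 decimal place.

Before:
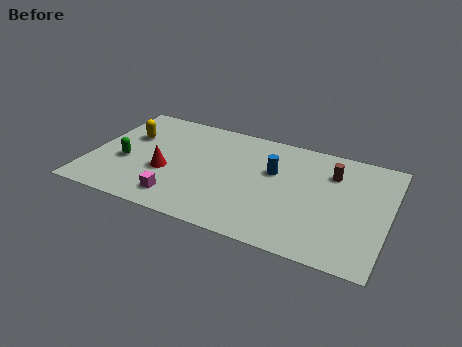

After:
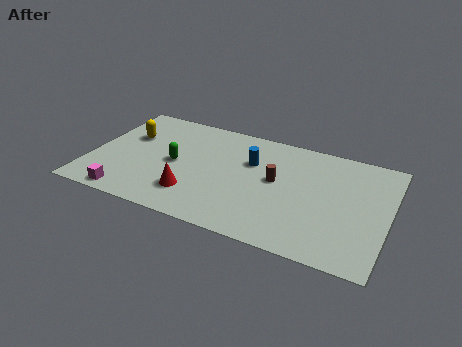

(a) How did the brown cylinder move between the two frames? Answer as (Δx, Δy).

(-2.5, -1.5)

From the two frames, the brown cylinder sits at roughly (11.3, 5.9) before and (8.8, 4.4) after.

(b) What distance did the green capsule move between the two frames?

2.4

The green capsule moved from about (1.7, 3.2) to (4.0, 3.9), a distance of √(2.3² + 0.7²) ≈ 2.4.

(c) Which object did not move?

the yellow capsule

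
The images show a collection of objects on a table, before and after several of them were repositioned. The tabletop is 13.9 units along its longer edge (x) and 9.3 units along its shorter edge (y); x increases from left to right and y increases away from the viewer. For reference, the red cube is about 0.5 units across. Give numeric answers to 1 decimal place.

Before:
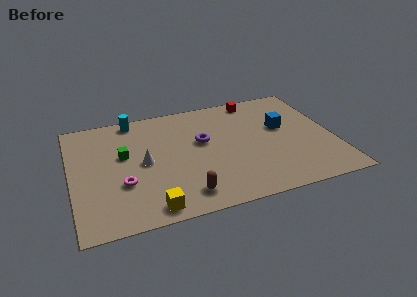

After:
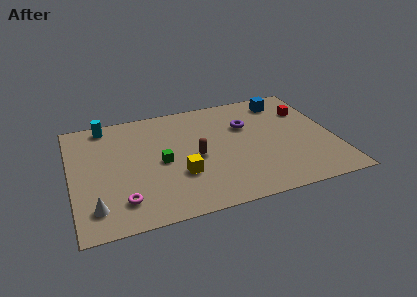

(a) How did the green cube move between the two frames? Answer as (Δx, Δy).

(1.9, -1.1)

From the two frames, the green cube sits at roughly (2.8, 5.5) before and (4.7, 4.4) after.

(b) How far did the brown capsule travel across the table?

2.9

From (5.7, 1.5) to (6.5, 4.3), the brown capsule covered √(0.8² + 2.8²) ≈ 2.9 units.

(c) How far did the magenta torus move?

1.3

The magenta torus moved from about (2.6, 3.2) to (2.5, 1.9), a distance of √(0.1² + 1.3²) ≈ 1.3.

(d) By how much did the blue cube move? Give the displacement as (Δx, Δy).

(0.3, 2.3)

The blue cube started near (11.3, 5.5) and ended near (11.6, 7.8).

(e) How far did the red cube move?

3.1

The red cube was near (10.1, 8.3) before and (12.7, 6.6) after, so it travelled √(2.6² + 1.7²) ≈ 3.1 units.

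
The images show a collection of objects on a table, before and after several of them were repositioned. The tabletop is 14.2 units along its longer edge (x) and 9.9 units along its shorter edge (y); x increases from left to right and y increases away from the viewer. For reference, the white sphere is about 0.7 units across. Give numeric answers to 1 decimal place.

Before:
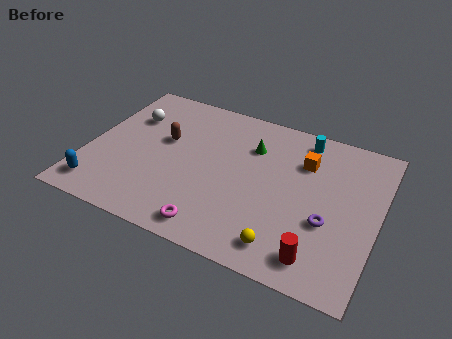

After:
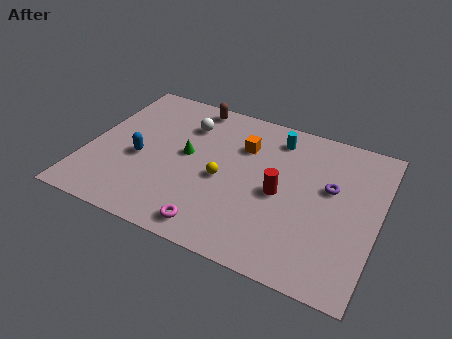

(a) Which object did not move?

the magenta torus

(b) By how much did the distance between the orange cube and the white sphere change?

-5.8

Before: roughly 8.7 units apart; after: 2.9. That's 5.8 units closer together.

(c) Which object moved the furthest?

the yellow sphere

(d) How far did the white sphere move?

2.8

The white sphere was near (1.7, 6.9) before and (4.5, 7.4) after, so it travelled √(2.8² + 0.5²) ≈ 2.8 units.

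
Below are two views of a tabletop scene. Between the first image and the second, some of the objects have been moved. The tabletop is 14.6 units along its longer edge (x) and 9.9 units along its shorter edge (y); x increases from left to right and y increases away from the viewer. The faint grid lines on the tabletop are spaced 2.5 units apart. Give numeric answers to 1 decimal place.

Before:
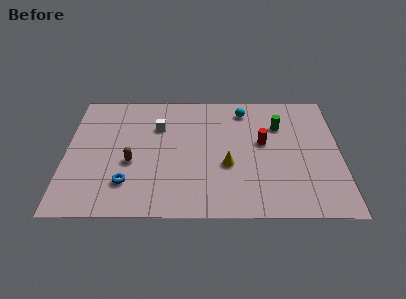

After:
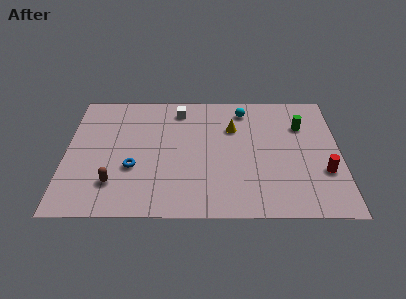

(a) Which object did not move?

the cyan sphere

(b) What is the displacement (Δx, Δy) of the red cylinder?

(3.2, -2.3)

The red cylinder was at about (10.5, 5.6) and moved to about (13.7, 3.3).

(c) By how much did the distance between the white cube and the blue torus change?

+0.5

The distance was about 4.8 in the first image and 5.3 in the second, so they moved 0.5 units further apart.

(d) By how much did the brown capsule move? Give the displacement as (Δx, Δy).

(-0.9, -1.6)

The brown capsule was at about (3.5, 4.0) and moved to about (2.6, 2.4).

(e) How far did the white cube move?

1.8

From (4.9, 6.9) to (6.0, 8.3), the white cube covered √(1.1² + 1.4²) ≈ 1.8 units.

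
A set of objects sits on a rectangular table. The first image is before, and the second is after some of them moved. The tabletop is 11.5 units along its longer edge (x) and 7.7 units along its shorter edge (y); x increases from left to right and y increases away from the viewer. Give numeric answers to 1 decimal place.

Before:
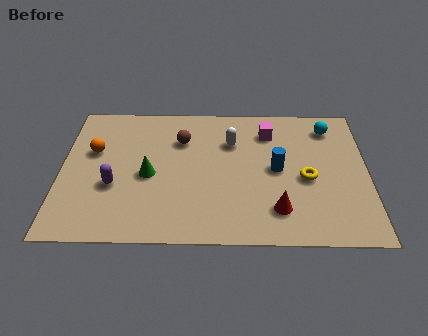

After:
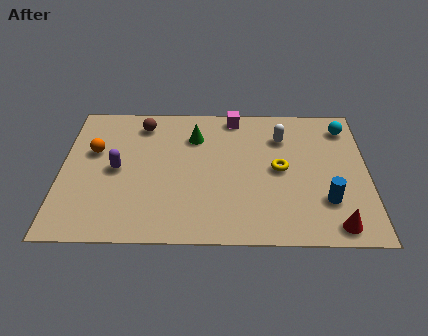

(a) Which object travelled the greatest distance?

the green cone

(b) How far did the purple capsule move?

0.9

The purple capsule was near (2.0, 2.9) before and (2.1, 3.8) after, so it travelled √(0.1² + 0.9²) ≈ 0.9 units.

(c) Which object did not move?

the orange sphere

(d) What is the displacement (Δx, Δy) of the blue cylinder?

(1.8, -1.7)

From the two frames, the blue cylinder sits at roughly (8.1, 3.9) before and (9.9, 2.2) after.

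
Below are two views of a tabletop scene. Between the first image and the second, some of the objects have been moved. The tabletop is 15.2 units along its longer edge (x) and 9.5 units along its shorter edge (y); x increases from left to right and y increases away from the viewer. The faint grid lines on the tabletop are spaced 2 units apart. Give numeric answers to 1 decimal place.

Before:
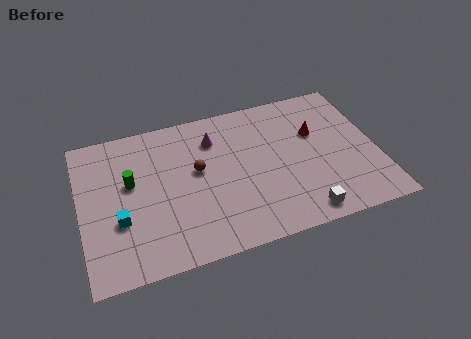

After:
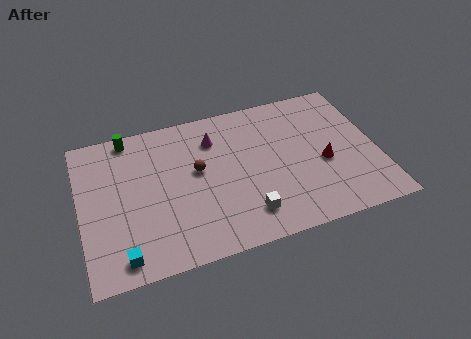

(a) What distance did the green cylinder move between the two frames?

3.0

From (2.6, 5.6) to (2.7, 8.6), the green cylinder covered √(0.1² + 3.0²) ≈ 3.0 units.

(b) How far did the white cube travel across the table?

2.9

From (11.0, 1.1) to (8.2, 1.9), the white cube covered √(2.8² + 0.8²) ≈ 2.9 units.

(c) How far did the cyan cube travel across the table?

2.2

The cyan cube was near (1.9, 3.4) before and (1.9, 1.2) after, so it travelled √(0.0² + 2.2²) ≈ 2.2 units.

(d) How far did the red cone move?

2.1

The red cone moved from about (12.2, 6.1) to (12.4, 4.0), a distance of √(0.2² + 2.1²) ≈ 2.1.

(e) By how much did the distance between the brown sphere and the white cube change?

-2.5

Before: roughly 6.6 units apart; after: 4.1. That's 2.5 units closer together.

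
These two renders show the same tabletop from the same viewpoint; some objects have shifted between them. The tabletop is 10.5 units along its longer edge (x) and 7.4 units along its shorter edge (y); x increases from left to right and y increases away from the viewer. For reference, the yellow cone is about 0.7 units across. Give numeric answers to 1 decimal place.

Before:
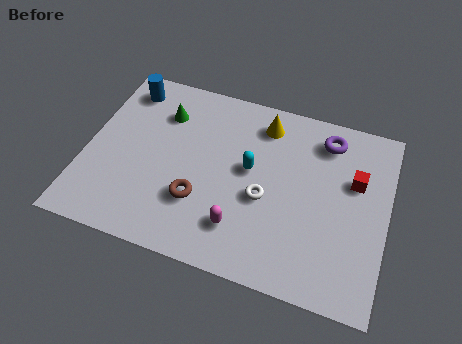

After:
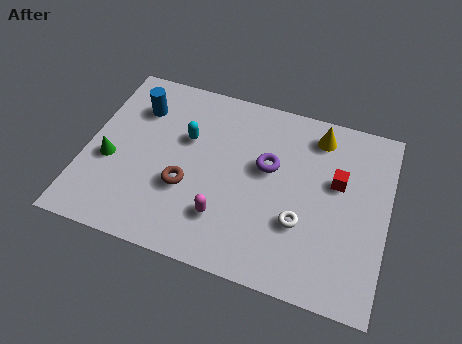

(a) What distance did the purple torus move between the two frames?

2.5

The purple torus moved from about (8.2, 6.1) to (6.3, 4.4), a distance of √(1.9² + 1.7²) ≈ 2.5.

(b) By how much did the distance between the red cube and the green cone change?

+1.1

Before: roughly 6.8 units apart; after: 7.9. That's 1.1 units further apart.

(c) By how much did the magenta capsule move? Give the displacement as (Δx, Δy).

(-0.6, 0.2)

The magenta capsule started near (5.6, 1.7) and ended near (5.0, 1.9).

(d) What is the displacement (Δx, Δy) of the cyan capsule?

(-2.3, 0.6)

From the two frames, the cyan capsule sits at roughly (5.7, 4.1) before and (3.4, 4.7) after.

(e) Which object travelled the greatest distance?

the green cone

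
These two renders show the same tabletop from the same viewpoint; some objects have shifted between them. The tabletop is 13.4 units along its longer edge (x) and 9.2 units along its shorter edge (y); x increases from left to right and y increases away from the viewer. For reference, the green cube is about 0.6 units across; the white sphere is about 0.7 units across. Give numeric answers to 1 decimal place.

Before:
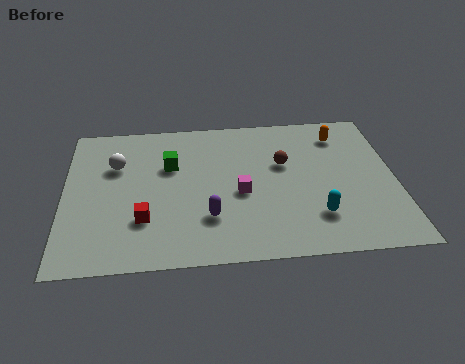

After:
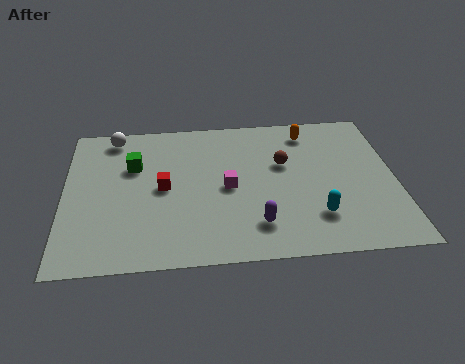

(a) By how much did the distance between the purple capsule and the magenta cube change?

+0.7

They were about 1.9 units apart before and 2.6 after — 0.7 units further apart.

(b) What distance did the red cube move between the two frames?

2.1

The red cube moved from about (3.2, 2.7) to (4.0, 4.6), a distance of √(0.8² + 1.9²) ≈ 2.1.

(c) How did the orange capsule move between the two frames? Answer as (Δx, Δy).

(-1.3, 0.3)

The orange capsule was at about (11.3, 7.4) and moved to about (10.0, 7.7).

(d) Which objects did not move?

the brown sphere and the cyan capsule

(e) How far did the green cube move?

1.5

The green cube was near (4.3, 6.0) before and (2.8, 6.1) after, so it travelled √(1.5² + 0.1²) ≈ 1.5 units.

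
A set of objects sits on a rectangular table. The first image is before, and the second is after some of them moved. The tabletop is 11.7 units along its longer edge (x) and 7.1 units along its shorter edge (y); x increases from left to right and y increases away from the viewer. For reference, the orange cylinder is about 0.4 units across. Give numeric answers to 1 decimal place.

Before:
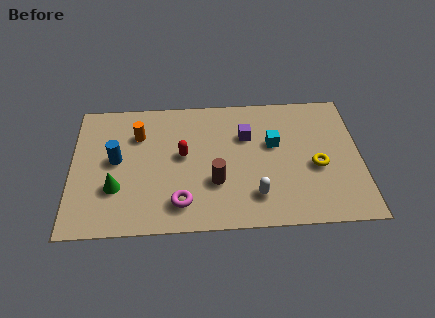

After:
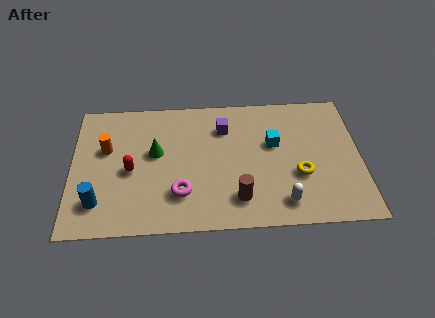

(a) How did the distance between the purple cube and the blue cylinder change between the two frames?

+0.9

They were about 5.4 units apart before and 6.3 after — 0.9 units further apart.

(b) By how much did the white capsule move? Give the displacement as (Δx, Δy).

(1.1, -0.4)

From the two frames, the white capsule sits at roughly (7.4, 1.6) before and (8.5, 1.2) after.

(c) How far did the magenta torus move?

0.5

From (4.4, 1.4) to (4.4, 1.9), the magenta torus covered √(0.0² + 0.5²) ≈ 0.5 units.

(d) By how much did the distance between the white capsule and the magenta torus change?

+1.2

They were about 3.0 units apart before and 4.2 after — 1.2 units further apart.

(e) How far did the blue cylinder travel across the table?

2.3

The blue cylinder moved from about (1.8, 3.8) to (1.1, 1.6), a distance of √(0.7² + 2.2²) ≈ 2.3.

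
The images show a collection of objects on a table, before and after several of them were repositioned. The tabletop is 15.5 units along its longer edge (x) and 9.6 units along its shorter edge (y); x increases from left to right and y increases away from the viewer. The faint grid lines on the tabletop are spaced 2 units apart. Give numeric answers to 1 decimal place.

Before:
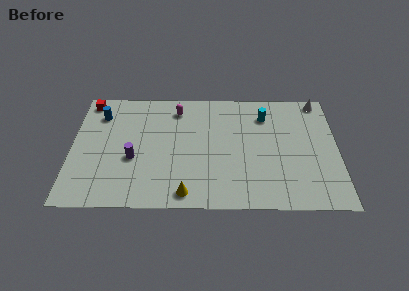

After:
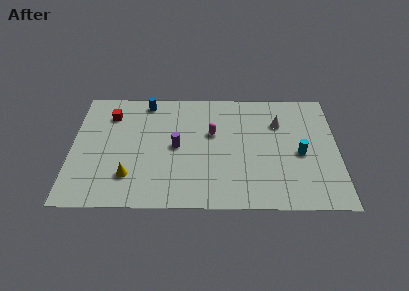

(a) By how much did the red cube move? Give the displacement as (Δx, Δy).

(1.3, -1.1)

The red cube was at about (0.9, 8.5) and moved to about (2.2, 7.4).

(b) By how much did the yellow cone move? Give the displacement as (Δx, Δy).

(-3.3, 1.3)

The yellow cone started near (6.7, 1.1) and ended near (3.4, 2.4).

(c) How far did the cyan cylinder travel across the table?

3.7

From (11.3, 7.4) to (13.3, 4.3), the cyan cylinder covered √(2.0² + 3.1²) ≈ 3.7 units.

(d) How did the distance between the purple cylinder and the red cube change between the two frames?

-0.7

They were about 5.4 units apart before and 4.7 after — 0.7 units closer together.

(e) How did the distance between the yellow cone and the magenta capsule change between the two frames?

-0.9

Before: roughly 6.8 units apart; after: 5.9. That's 0.9 units closer together.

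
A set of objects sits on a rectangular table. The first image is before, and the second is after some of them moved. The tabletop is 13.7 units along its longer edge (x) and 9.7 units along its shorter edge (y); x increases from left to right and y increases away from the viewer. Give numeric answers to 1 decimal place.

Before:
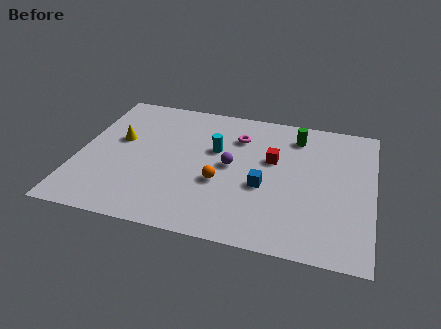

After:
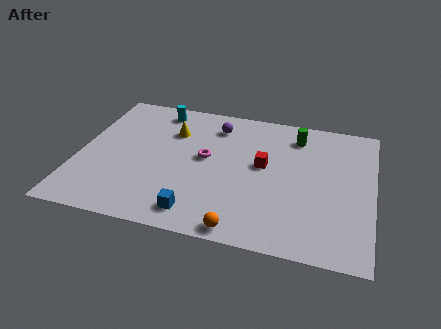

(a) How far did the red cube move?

0.6

The red cube was near (9.0, 5.9) before and (8.6, 5.4) after, so it travelled √(0.4² + 0.5²) ≈ 0.6 units.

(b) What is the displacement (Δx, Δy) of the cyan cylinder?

(-2.9, 2.4)

The cyan cylinder was at about (6.3, 6.0) and moved to about (3.4, 8.4).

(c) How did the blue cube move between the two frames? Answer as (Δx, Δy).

(-2.9, -2.5)

From the two frames, the blue cube sits at roughly (8.7, 3.9) before and (5.8, 1.4) after.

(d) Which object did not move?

the green cylinder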